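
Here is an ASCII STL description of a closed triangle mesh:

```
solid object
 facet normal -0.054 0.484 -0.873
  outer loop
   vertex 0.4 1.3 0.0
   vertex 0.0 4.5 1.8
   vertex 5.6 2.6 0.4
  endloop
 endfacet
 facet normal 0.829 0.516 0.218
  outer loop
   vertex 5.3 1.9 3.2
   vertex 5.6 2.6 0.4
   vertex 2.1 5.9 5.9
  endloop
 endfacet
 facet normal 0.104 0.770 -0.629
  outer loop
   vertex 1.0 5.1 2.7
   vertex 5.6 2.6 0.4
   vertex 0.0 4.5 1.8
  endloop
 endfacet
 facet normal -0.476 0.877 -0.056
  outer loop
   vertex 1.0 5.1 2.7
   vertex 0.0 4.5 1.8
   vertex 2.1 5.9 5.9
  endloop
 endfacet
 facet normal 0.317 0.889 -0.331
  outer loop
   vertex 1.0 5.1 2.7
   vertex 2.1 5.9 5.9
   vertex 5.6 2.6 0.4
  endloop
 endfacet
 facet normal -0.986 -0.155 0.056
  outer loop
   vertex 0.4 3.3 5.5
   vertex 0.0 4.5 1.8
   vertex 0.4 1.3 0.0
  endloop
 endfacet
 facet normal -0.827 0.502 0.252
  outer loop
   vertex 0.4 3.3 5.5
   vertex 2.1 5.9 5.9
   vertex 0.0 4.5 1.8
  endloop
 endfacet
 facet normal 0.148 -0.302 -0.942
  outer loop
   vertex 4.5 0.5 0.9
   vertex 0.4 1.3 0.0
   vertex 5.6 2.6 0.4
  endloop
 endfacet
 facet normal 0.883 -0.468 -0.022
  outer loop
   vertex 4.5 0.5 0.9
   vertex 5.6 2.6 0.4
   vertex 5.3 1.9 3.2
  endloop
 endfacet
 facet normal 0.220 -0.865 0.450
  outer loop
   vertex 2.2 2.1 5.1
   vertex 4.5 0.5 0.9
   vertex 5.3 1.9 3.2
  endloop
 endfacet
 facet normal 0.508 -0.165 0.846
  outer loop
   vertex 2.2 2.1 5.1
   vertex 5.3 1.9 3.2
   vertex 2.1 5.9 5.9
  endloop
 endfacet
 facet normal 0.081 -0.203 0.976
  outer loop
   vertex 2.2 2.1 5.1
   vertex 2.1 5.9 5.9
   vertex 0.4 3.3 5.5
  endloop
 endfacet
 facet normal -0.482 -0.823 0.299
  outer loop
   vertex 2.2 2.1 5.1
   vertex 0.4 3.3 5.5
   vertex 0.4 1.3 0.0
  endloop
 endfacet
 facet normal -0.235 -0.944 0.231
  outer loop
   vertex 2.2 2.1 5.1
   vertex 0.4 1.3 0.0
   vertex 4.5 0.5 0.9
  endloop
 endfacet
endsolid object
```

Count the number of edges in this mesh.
21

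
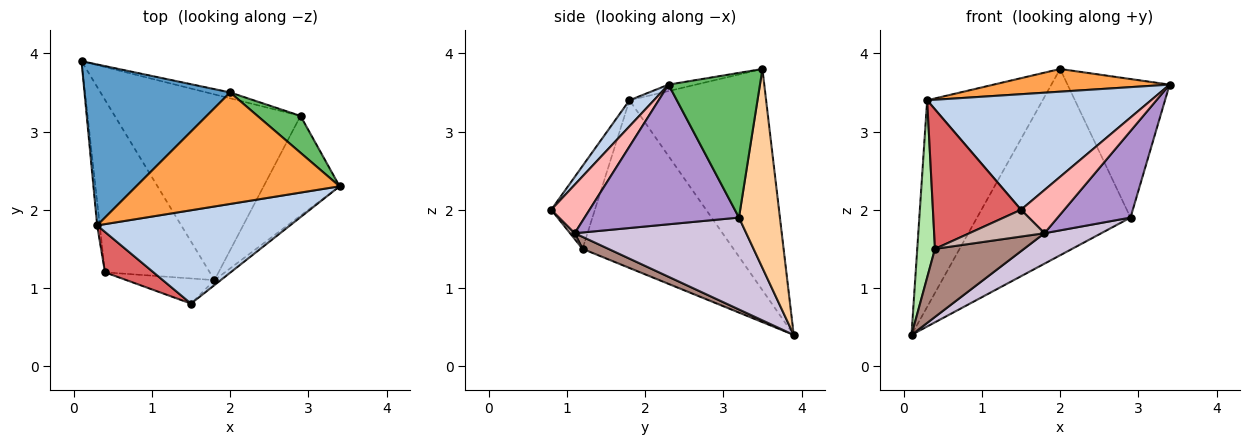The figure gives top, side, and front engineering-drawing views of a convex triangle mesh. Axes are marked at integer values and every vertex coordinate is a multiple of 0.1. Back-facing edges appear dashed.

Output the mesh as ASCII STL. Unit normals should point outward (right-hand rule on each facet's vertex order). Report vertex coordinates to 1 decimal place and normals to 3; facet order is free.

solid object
 facet normal -0.682 0.577 0.449
  outer loop
   vertex 0.3 1.8 3.4
   vertex 2.0 3.5 3.8
   vertex 0.1 3.9 0.4
  endloop
 endfacet
 facet normal 0.085 -0.775 0.626
  outer loop
   vertex 0.3 1.8 3.4
   vertex 1.5 0.8 2.0
   vertex 3.4 2.3 3.6
  endloop
 endfacet
 facet normal -0.031 -0.199 0.979
  outer loop
   vertex 0.3 1.8 3.4
   vertex 3.4 2.3 3.6
   vertex 2.0 3.5 3.8
  endloop
 endfacet
 facet normal 0.258 0.966 -0.030
  outer loop
   vertex 2.9 3.2 1.9
   vertex 0.1 3.9 0.4
   vertex 2.0 3.5 3.8
  endloop
 endfacet
 facet normal 0.654 0.731 0.195
  outer loop
   vertex 2.9 3.2 1.9
   vertex 2.0 3.5 3.8
   vertex 3.4 2.3 3.6
  endloop
 endfacet
 facet normal -0.993 -0.117 -0.015
  outer loop
   vertex 0.4 1.2 1.5
   vertex 0.3 1.8 3.4
   vertex 0.1 3.9 0.4
  endloop
 endfacet
 facet normal -0.430 -0.867 0.251
  outer loop
   vertex 0.4 1.2 1.5
   vertex 1.5 0.8 2.0
   vertex 0.3 1.8 3.4
  endloop
 endfacet
 facet normal 0.661 -0.746 -0.085
  outer loop
   vertex 1.8 1.1 1.7
   vertex 3.4 2.3 3.6
   vertex 1.5 0.8 2.0
  endloop
 endfacet
 facet normal 0.811 -0.383 -0.441
  outer loop
   vertex 1.8 1.1 1.7
   vertex 2.9 3.2 1.9
   vertex 3.4 2.3 3.6
  endloop
 endfacet
 facet normal 0.439 -0.145 -0.887
  outer loop
   vertex 1.8 1.1 1.7
   vertex 0.1 3.9 0.4
   vertex 2.9 3.2 1.9
  endloop
 endfacet
 facet normal 0.106 -0.365 -0.925
  outer loop
   vertex 1.8 1.1 1.7
   vertex 0.4 1.2 1.5
   vertex 0.1 3.9 0.4
  endloop
 endfacet
 facet normal 0.046 -0.729 -0.683
  outer loop
   vertex 1.8 1.1 1.7
   vertex 1.5 0.8 2.0
   vertex 0.4 1.2 1.5
  endloop
 endfacet
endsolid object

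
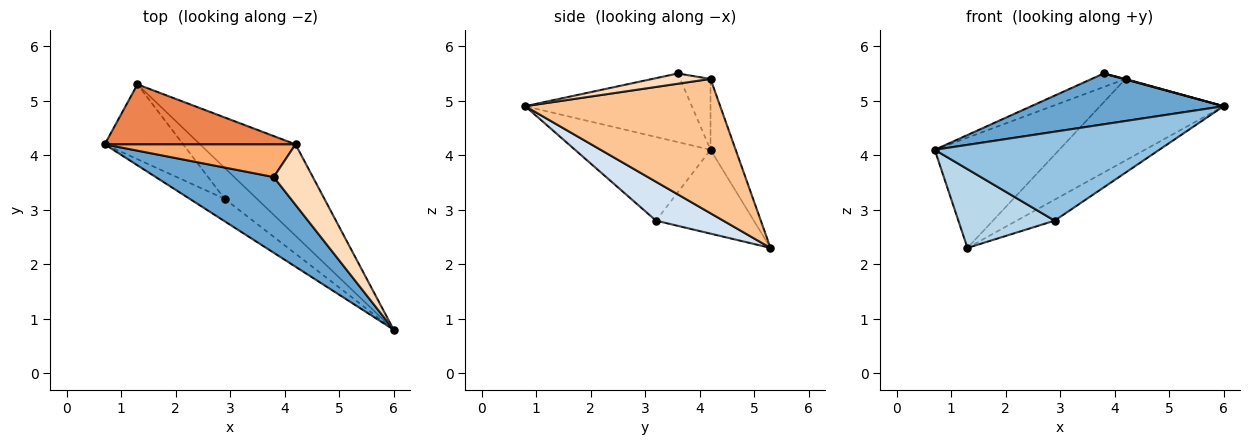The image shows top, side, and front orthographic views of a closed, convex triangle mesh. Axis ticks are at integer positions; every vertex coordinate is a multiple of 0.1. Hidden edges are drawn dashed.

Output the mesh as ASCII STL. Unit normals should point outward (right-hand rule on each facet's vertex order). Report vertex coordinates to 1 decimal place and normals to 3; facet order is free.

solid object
 facet normal -0.435 -0.502 0.748
  outer loop
   vertex 3.8 3.6 5.5
   vertex 0.7 4.2 4.1
   vertex 6.0 0.8 4.9
  endloop
 endfacet
 facet normal -0.505 -0.837 -0.211
  outer loop
   vertex 2.9 3.2 2.8
   vertex 6.0 0.8 4.9
   vertex 0.7 4.2 4.1
  endloop
 endfacet
 facet normal -0.593 -0.584 -0.554
  outer loop
   vertex 2.9 3.2 2.8
   vertex 0.7 4.2 4.1
   vertex 1.3 5.3 2.3
  endloop
 endfacet
 facet normal 0.705 0.398 -0.587
  outer loop
   vertex 2.9 3.2 2.8
   vertex 1.3 5.3 2.3
   vertex 6.0 0.8 4.9
  endloop
 endfacet
 facet normal -0.175 0.865 0.470
  outer loop
   vertex 4.2 4.2 5.4
   vertex 1.3 5.3 2.3
   vertex 0.7 4.2 4.1
  endloop
 endfacet
 facet normal -0.325 0.362 0.874
  outer loop
   vertex 4.2 4.2 5.4
   vertex 0.7 4.2 4.1
   vertex 3.8 3.6 5.5
  endloop
 endfacet
 facet normal 0.724 0.459 -0.515
  outer loop
   vertex 4.2 4.2 5.4
   vertex 6.0 0.8 4.9
   vertex 1.3 5.3 2.3
  endloop
 endfacet
 facet normal 0.254 -0.008 0.967
  outer loop
   vertex 4.2 4.2 5.4
   vertex 3.8 3.6 5.5
   vertex 6.0 0.8 4.9
  endloop
 endfacet
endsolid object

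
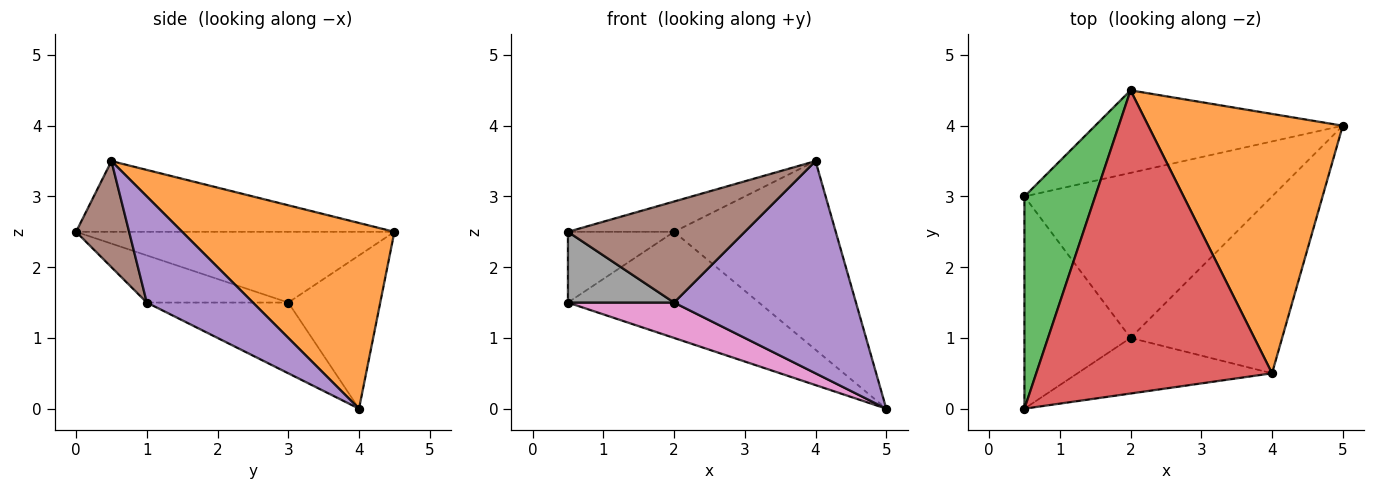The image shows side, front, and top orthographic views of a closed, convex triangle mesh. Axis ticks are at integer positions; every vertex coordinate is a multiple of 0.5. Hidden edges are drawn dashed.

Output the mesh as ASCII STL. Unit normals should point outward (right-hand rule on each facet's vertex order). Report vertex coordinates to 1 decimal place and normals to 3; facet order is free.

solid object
 facet normal -0.355 0.738 -0.574
  outer loop
   vertex 2.0 4.5 2.5
   vertex 5.0 4.0 0.0
   vertex 0.5 3.0 1.5
  endloop
 endfacet
 facet normal 0.611 0.466 0.640
  outer loop
   vertex 2.0 4.5 2.5
   vertex 4.0 0.5 3.5
   vertex 5.0 4.0 0.0
  endloop
 endfacet
 facet normal -0.688 0.229 0.688
  outer loop
   vertex 0.5 0.0 2.5
   vertex 2.0 4.5 2.5
   vertex 0.5 3.0 1.5
  endloop
 endfacet
 facet normal -0.286 0.095 0.953
  outer loop
   vertex 0.5 0.0 2.5
   vertex 4.0 0.5 3.5
   vertex 2.0 4.5 2.5
  endloop
 endfacet
 facet normal 0.409 -0.701 -0.584
  outer loop
   vertex 2.0 1.0 1.5
   vertex 5.0 4.0 0.0
   vertex 4.0 0.5 3.5
  endloop
 endfacet
 facet normal 0.254 -0.847 -0.466
  outer loop
   vertex 2.0 1.0 1.5
   vertex 4.0 0.5 3.5
   vertex 0.5 0.0 2.5
  endloop
 endfacet
 facet normal -0.269 -0.202 -0.942
  outer loop
   vertex 2.0 1.0 1.5
   vertex 0.5 3.0 1.5
   vertex 5.0 4.0 0.0
  endloop
 endfacet
 facet normal -0.389 -0.291 -0.874
  outer loop
   vertex 2.0 1.0 1.5
   vertex 0.5 0.0 2.5
   vertex 0.5 3.0 1.5
  endloop
 endfacet
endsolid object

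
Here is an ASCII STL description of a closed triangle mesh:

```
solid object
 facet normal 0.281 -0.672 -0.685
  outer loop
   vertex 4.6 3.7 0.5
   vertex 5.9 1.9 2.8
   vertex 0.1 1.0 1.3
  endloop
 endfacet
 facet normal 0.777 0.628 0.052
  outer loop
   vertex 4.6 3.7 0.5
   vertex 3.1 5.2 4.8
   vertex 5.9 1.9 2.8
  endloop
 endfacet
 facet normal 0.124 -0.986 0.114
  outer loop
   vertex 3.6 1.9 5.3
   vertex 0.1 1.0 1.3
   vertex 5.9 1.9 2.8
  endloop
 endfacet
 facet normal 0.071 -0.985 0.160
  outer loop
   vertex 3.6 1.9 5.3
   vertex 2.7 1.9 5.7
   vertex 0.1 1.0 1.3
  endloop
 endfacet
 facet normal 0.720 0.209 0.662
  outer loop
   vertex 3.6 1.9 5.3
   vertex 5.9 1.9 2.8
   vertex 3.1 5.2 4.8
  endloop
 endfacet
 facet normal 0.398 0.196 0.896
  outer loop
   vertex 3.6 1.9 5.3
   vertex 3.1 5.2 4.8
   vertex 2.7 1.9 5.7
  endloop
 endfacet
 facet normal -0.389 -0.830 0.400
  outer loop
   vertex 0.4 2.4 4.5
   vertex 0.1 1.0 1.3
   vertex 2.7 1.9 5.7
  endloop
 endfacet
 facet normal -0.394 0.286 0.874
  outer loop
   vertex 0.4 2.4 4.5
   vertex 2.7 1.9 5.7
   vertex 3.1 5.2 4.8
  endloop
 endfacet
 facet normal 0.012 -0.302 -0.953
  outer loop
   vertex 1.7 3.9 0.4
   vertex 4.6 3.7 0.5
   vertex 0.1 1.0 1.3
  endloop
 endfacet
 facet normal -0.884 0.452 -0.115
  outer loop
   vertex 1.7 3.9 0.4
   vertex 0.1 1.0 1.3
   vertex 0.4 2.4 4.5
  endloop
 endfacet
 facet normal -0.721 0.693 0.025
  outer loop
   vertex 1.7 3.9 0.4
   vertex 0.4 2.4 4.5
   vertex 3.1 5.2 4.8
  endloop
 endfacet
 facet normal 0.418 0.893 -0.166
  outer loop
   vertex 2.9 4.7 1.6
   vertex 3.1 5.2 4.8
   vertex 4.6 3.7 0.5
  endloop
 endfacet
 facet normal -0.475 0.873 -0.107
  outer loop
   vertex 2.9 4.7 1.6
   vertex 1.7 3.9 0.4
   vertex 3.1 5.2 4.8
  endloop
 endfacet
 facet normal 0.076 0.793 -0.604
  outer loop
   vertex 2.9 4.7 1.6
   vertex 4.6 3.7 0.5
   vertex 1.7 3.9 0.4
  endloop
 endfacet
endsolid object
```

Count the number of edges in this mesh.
21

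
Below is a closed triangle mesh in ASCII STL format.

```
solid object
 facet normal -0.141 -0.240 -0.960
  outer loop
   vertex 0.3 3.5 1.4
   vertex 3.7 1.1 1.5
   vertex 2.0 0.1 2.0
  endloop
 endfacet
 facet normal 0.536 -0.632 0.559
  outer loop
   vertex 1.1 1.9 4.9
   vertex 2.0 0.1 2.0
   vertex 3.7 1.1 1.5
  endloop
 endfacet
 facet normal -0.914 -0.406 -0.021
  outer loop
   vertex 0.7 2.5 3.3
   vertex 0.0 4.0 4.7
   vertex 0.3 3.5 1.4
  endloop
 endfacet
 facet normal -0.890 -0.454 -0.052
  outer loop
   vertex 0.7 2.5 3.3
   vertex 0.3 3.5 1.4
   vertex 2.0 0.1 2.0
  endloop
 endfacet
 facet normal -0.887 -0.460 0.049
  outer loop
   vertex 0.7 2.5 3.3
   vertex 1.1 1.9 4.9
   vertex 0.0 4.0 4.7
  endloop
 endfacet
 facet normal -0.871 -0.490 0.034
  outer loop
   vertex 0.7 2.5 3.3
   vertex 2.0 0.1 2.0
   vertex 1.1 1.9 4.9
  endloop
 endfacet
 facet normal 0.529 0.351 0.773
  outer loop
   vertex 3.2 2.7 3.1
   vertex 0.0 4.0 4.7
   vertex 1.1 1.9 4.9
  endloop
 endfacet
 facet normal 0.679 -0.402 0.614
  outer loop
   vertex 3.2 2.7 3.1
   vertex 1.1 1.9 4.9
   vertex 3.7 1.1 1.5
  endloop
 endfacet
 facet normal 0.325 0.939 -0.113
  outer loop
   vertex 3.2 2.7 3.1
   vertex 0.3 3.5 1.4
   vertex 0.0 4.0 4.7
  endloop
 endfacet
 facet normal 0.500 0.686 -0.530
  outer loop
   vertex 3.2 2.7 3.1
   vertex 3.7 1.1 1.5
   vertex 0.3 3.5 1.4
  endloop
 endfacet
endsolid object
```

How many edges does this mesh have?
15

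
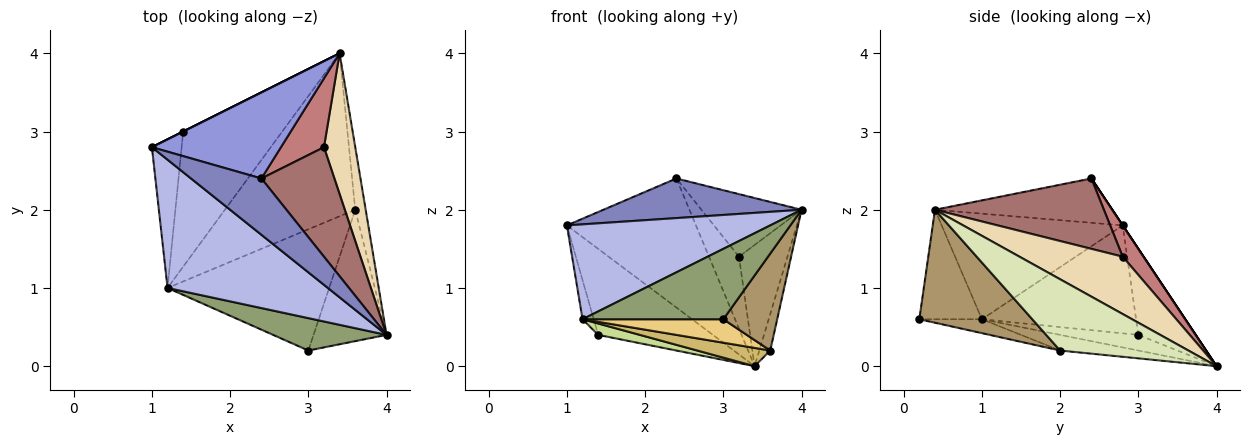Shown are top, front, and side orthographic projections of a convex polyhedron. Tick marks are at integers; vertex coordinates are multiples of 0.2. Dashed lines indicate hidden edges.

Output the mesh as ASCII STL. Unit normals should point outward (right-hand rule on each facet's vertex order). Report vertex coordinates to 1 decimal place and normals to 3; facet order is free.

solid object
 facet normal -0.447 0.894 0.000
  outer loop
   vertex 1.4 3.0 0.4
   vertex 1.0 2.8 1.8
   vertex 3.4 4.0 0.0
  endloop
 endfacet
 facet normal -0.458 -0.512 0.727
  outer loop
   vertex 2.4 2.4 2.4
   vertex 1.0 2.8 1.8
   vertex 4.0 0.4 2.0
  endloop
 endfacet
 facet normal 0.000 0.832 0.555
  outer loop
   vertex 2.4 2.4 2.4
   vertex 3.4 4.0 0.0
   vertex 1.0 2.8 1.8
  endloop
 endfacet
 facet normal -0.468 -0.526 0.710
  outer loop
   vertex 1.2 1.0 0.6
   vertex 4.0 0.4 2.0
   vertex 1.0 2.8 1.8
  endloop
 endfacet
 facet normal -0.374 -0.842 0.388
  outer loop
   vertex 1.2 1.0 0.6
   vertex 3.0 0.2 0.6
   vertex 4.0 0.4 2.0
  endloop
 endfacet
 facet normal -0.962 0.070 -0.265
  outer loop
   vertex 1.2 1.0 0.6
   vertex 1.0 2.8 1.8
   vertex 1.4 3.0 0.4
  endloop
 endfacet
 facet normal -0.155 -0.083 -0.984
  outer loop
   vertex 1.2 1.0 0.6
   vertex 1.4 3.0 0.4
   vertex 3.4 4.0 0.0
  endloop
 endfacet
 facet normal 0.986 0.084 -0.144
  outer loop
   vertex 3.6 2.0 0.2
   vertex 3.4 4.0 0.0
   vertex 4.0 0.4 2.0
  endloop
 endfacet
 facet normal 0.780 -0.372 -0.504
  outer loop
   vertex 3.6 2.0 0.2
   vertex 4.0 0.4 2.0
   vertex 3.0 0.2 0.6
  endloop
 endfacet
 facet normal -0.118 -0.111 -0.987
  outer loop
   vertex 3.6 2.0 0.2
   vertex 1.2 1.0 0.6
   vertex 3.4 4.0 0.0
  endloop
 endfacet
 facet normal -0.084 -0.189 -0.978
  outer loop
   vertex 3.6 2.0 0.2
   vertex 3.0 0.2 0.6
   vertex 1.2 1.0 0.6
  endloop
 endfacet
 facet normal 0.812 0.381 0.443
  outer loop
   vertex 3.2 2.8 1.4
   vertex 4.0 0.4 2.0
   vertex 3.4 4.0 0.0
  endloop
 endfacet
 facet normal 0.642 0.380 0.666
  outer loop
   vertex 3.2 2.8 1.4
   vertex 2.4 2.4 2.4
   vertex 4.0 0.4 2.0
  endloop
 endfacet
 facet normal 0.449 0.646 0.618
  outer loop
   vertex 3.2 2.8 1.4
   vertex 3.4 4.0 0.0
   vertex 2.4 2.4 2.4
  endloop
 endfacet
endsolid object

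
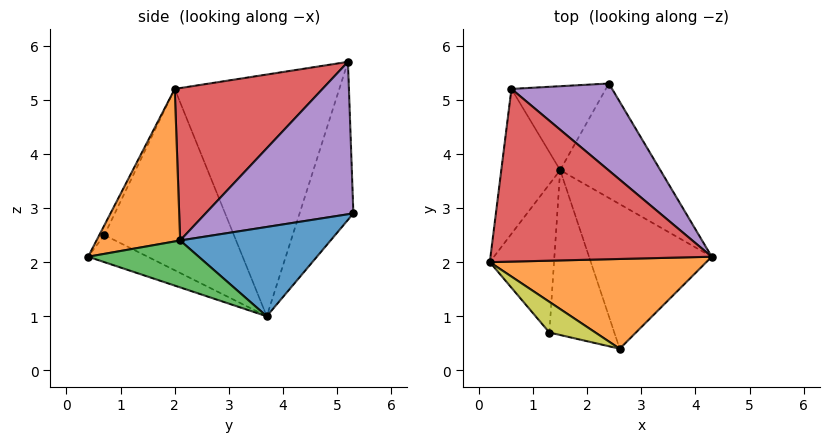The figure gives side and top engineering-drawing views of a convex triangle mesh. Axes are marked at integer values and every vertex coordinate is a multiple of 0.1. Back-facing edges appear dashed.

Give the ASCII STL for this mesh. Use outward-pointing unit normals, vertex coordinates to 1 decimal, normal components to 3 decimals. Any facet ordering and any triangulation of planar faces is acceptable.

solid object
 facet normal 0.593 0.456 -0.664
  outer loop
   vertex 1.5 3.7 1.0
   vertex 2.4 5.3 2.9
   vertex 4.3 2.1 2.4
  endloop
 endfacet
 facet normal 0.467 -0.584 0.663
  outer loop
   vertex 2.6 0.4 2.1
   vertex 4.3 2.1 2.4
   vertex 0.2 2.0 5.2
  endloop
 endfacet
 facet normal 0.351 -0.189 -0.917
  outer loop
   vertex 2.6 0.4 2.1
   vertex 1.5 3.7 1.0
   vertex 4.3 2.1 2.4
  endloop
 endfacet
 facet normal 0.556 -0.196 0.808
  outer loop
   vertex 0.6 5.2 5.7
   vertex 0.2 2.0 5.2
   vertex 4.3 2.1 2.4
  endloop
 endfacet
 facet normal 0.772 0.379 0.510
  outer loop
   vertex 0.6 5.2 5.7
   vertex 4.3 2.1 2.4
   vertex 2.4 5.3 2.9
  endloop
 endfacet
 facet normal -0.960 0.156 -0.234
  outer loop
   vertex 0.6 5.2 5.7
   vertex 1.5 3.7 1.0
   vertex 0.2 2.0 5.2
  endloop
 endfacet
 facet normal -0.580 0.737 -0.346
  outer loop
   vertex 0.6 5.2 5.7
   vertex 2.4 5.3 2.9
   vertex 1.5 3.7 1.0
  endloop
 endfacet
 facet normal -0.938 -0.104 -0.332
  outer loop
   vertex 1.3 0.7 2.5
   vertex 0.2 2.0 5.2
   vertex 1.5 3.7 1.0
  endloop
 endfacet
 facet normal -0.086 -0.911 0.404
  outer loop
   vertex 1.3 0.7 2.5
   vertex 2.6 0.4 2.1
   vertex 0.2 2.0 5.2
  endloop
 endfacet
 facet normal -0.353 -0.400 -0.846
  outer loop
   vertex 1.3 0.7 2.5
   vertex 1.5 3.7 1.0
   vertex 2.6 0.4 2.1
  endloop
 endfacet
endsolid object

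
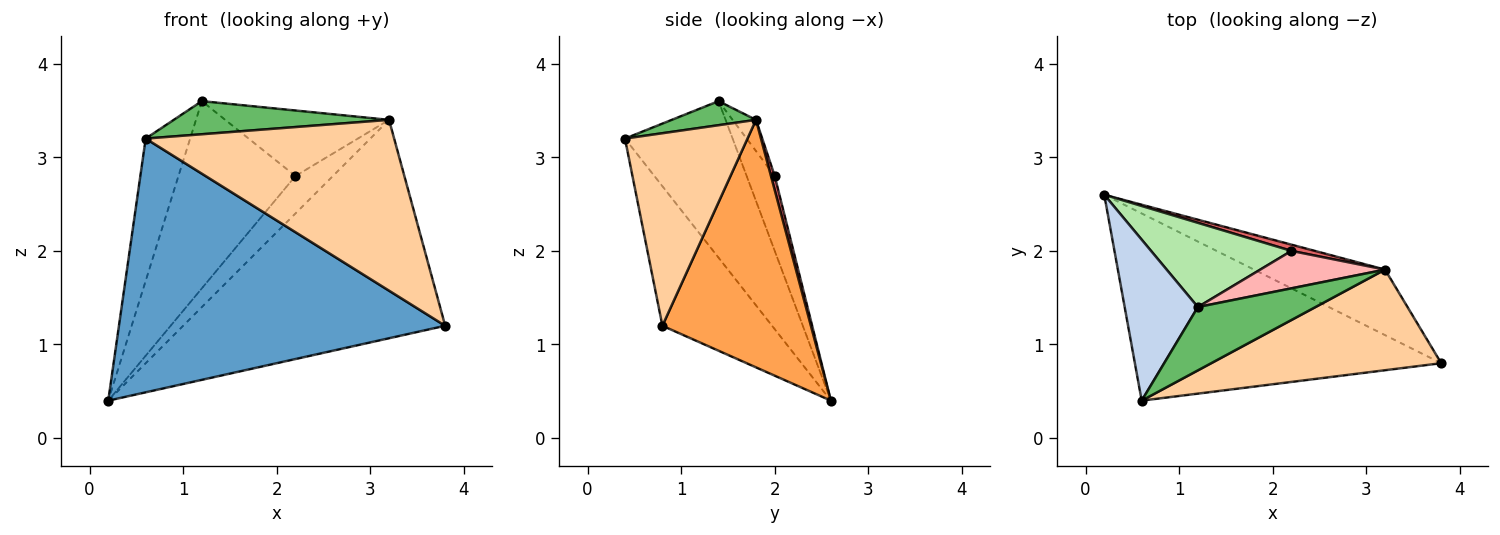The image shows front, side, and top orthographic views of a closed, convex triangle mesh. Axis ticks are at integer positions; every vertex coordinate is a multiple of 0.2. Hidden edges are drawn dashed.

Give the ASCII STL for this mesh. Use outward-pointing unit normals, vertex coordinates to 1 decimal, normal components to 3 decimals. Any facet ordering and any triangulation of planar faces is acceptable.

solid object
 facet normal -0.261 -0.777 -0.573
  outer loop
   vertex 0.6 0.4 3.2
   vertex 0.2 2.6 0.4
   vertex 3.8 0.8 1.2
  endloop
 endfacet
 facet normal -0.848 0.350 0.397
  outer loop
   vertex 1.2 1.4 3.6
   vertex 0.2 2.6 0.4
   vertex 0.6 0.4 3.2
  endloop
 endfacet
 facet normal 0.477 0.842 -0.253
  outer loop
   vertex 3.2 1.8 3.4
   vertex 3.8 0.8 1.2
   vertex 0.2 2.6 0.4
  endloop
 endfacet
 facet normal 0.391 -0.793 0.467
  outer loop
   vertex 3.2 1.8 3.4
   vertex 0.6 0.4 3.2
   vertex 3.8 0.8 1.2
  endloop
 endfacet
 facet normal 0.178 -0.456 0.872
  outer loop
   vertex 3.2 1.8 3.4
   vertex 1.2 1.4 3.6
   vertex 0.6 0.4 3.2
  endloop
 endfacet
 facet normal -0.214 0.891 0.401
  outer loop
   vertex 2.2 2.0 2.8
   vertex 0.2 2.6 0.4
   vertex 1.2 1.4 3.6
  endloop
 endfacet
 facet normal 0.098 0.982 0.164
  outer loop
   vertex 2.2 2.0 2.8
   vertex 3.2 1.8 3.4
   vertex 0.2 2.6 0.4
  endloop
 endfacet
 facet normal -0.123 0.862 0.492
  outer loop
   vertex 2.2 2.0 2.8
   vertex 1.2 1.4 3.6
   vertex 3.2 1.8 3.4
  endloop
 endfacet
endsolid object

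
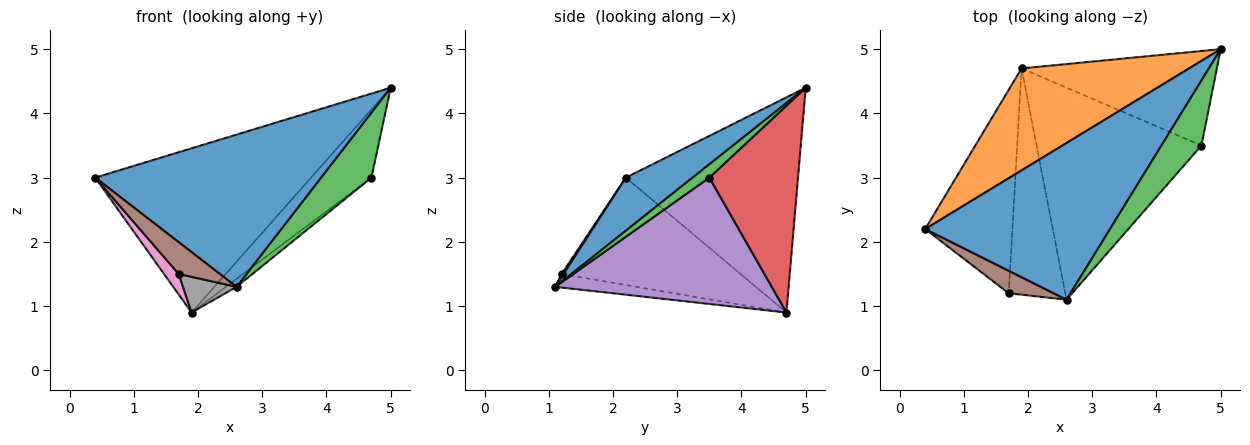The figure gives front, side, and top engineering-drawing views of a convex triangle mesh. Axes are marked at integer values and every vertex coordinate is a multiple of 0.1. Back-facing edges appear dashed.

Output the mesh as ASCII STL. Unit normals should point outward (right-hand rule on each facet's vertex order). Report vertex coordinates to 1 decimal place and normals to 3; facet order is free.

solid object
 facet normal 0.202 -0.682 0.703
  outer loop
   vertex 2.6 1.1 1.3
   vertex 5.0 5.0 4.4
   vertex 0.4 2.2 3.0
  endloop
 endfacet
 facet normal -0.561 0.703 0.437
  outer loop
   vertex 1.9 4.7 0.9
   vertex 0.4 2.2 3.0
   vertex 5.0 5.0 4.4
  endloop
 endfacet
 facet normal 0.229 -0.688 0.688
  outer loop
   vertex 4.7 3.5 3.0
   vertex 5.0 5.0 4.4
   vertex 2.6 1.1 1.3
  endloop
 endfacet
 facet normal 0.652 0.444 -0.615
  outer loop
   vertex 4.7 3.5 3.0
   vertex 1.9 4.7 0.9
   vertex 5.0 5.0 4.4
  endloop
 endfacet
 facet normal 0.608 0.030 -0.793
  outer loop
   vertex 4.7 3.5 3.0
   vertex 2.6 1.1 1.3
   vertex 1.9 4.7 0.9
  endloop
 endfacet
 facet normal 0.037 -0.816 0.577
  outer loop
   vertex 1.7 1.2 1.5
   vertex 2.6 1.1 1.3
   vertex 0.4 2.2 3.0
  endloop
 endfacet
 facet normal -0.775 -0.064 -0.629
  outer loop
   vertex 1.7 1.2 1.5
   vertex 0.4 2.2 3.0
   vertex 1.9 4.7 0.9
  endloop
 endfacet
 facet normal -0.230 -0.152 -0.961
  outer loop
   vertex 1.7 1.2 1.5
   vertex 1.9 4.7 0.9
   vertex 2.6 1.1 1.3
  endloop
 endfacet
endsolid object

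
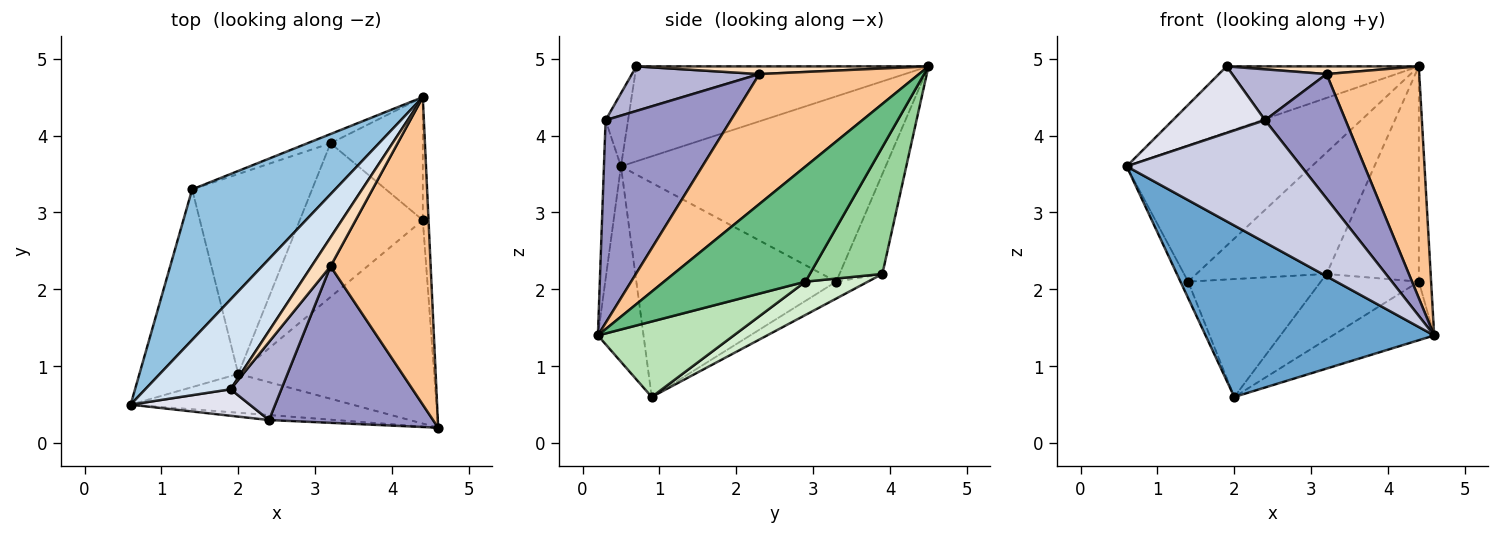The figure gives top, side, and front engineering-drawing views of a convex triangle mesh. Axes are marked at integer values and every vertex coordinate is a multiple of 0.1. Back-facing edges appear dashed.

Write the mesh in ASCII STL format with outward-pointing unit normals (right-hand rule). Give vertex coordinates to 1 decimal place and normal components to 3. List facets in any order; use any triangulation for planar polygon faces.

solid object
 facet normal -0.191 -0.957 -0.217
  outer loop
   vertex 2.0 0.9 0.6
   vertex 4.6 0.2 1.4
   vertex 0.6 0.5 3.6
  endloop
 endfacet
 facet normal -0.693 0.484 0.535
  outer loop
   vertex 1.4 3.3 2.1
   vertex 0.6 0.5 3.6
   vertex 4.4 4.5 4.9
  endloop
 endfacet
 facet normal -0.907 0.035 -0.419
  outer loop
   vertex 1.4 3.3 2.1
   vertex 2.0 0.9 0.6
   vertex 0.6 0.5 3.6
  endloop
 endfacet
 facet normal -0.668 0.440 0.600
  outer loop
   vertex 1.9 0.7 4.9
   vertex 4.4 4.5 4.9
   vertex 0.6 0.5 3.6
  endloop
 endfacet
 facet normal -0.312 0.947 -0.072
  outer loop
   vertex 3.2 3.9 2.2
   vertex 1.4 3.3 2.1
   vertex 4.4 4.5 4.9
  endloop
 endfacet
 facet normal -0.121 0.504 -0.855
  outer loop
   vertex 3.2 3.9 2.2
   vertex 2.0 0.9 0.6
   vertex 1.4 3.3 2.1
  endloop
 endfacet
 facet normal 0.720 -0.418 0.554
  outer loop
   vertex 3.2 2.3 4.8
   vertex 4.6 0.2 1.4
   vertex 4.4 4.5 4.9
  endloop
 endfacet
 facet normal 0.364 -0.239 0.900
  outer loop
   vertex 3.2 2.3 4.8
   vertex 4.4 4.5 4.9
   vertex 1.9 0.7 4.9
  endloop
 endfacet
 facet normal 0.995 0.087 -0.049
  outer loop
   vertex 4.4 2.9 2.1
   vertex 4.4 4.5 4.9
   vertex 4.6 0.2 1.4
  endloop
 endfacet
 facet normal 0.564 0.717 -0.410
  outer loop
   vertex 4.4 2.9 2.1
   vertex 3.2 3.9 2.2
   vertex 4.4 4.5 4.9
  endloop
 endfacet
 facet normal 0.347 0.259 -0.901
  outer loop
   vertex 4.4 2.9 2.1
   vertex 4.6 0.2 1.4
   vertex 2.0 0.9 0.6
  endloop
 endfacet
 facet normal 0.242 0.380 -0.893
  outer loop
   vertex 4.4 2.9 2.1
   vertex 2.0 0.9 0.6
   vertex 3.2 3.9 2.2
  endloop
 endfacet
 facet normal 0.696 -0.447 0.562
  outer loop
   vertex 2.4 0.3 4.2
   vertex 4.6 0.2 1.4
   vertex 3.2 2.3 4.8
  endloop
 endfacet
 facet normal 0.593 -0.440 0.675
  outer loop
   vertex 2.4 0.3 4.2
   vertex 3.2 2.3 4.8
   vertex 1.9 0.7 4.9
  endloop
 endfacet
 facet normal -0.097 -0.994 -0.041
  outer loop
   vertex 2.4 0.3 4.2
   vertex 0.6 0.5 3.6
   vertex 4.6 0.2 1.4
  endloop
 endfacet
 facet normal -0.221 -0.906 0.360
  outer loop
   vertex 2.4 0.3 4.2
   vertex 1.9 0.7 4.9
   vertex 0.6 0.5 3.6
  endloop
 endfacet
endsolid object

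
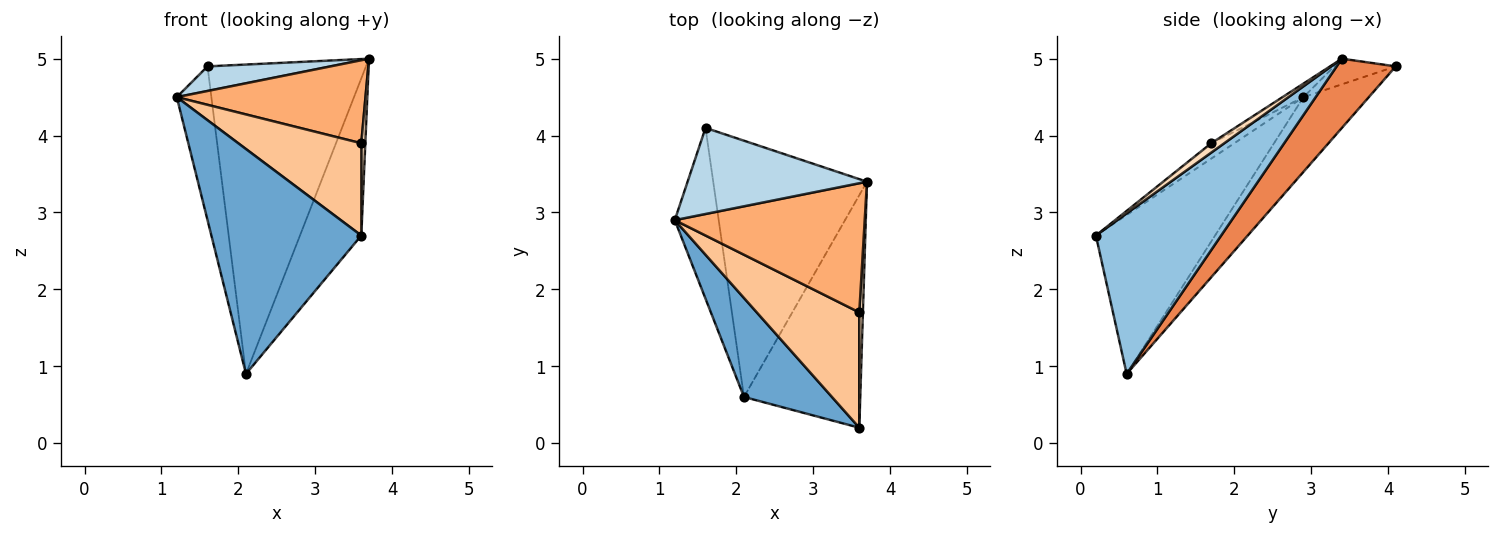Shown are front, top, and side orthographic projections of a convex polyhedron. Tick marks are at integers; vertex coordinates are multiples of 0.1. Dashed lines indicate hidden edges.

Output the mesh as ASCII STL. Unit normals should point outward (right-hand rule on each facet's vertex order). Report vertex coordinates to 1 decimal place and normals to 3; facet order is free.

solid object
 facet normal -0.588 -0.740 0.326
  outer loop
   vertex 2.1 0.6 0.9
   vertex 3.6 0.2 2.7
   vertex 1.2 2.9 4.5
  endloop
 endfacet
 facet normal 0.753 0.369 -0.545
  outer loop
   vertex 2.1 0.6 0.9
   vertex 3.7 3.4 5.0
   vertex 3.6 0.2 2.7
  endloop
 endfacet
 facet normal -0.136 -0.272 0.953
  outer loop
   vertex 1.6 4.1 4.9
   vertex 1.2 2.9 4.5
   vertex 3.7 3.4 5.0
  endloop
 endfacet
 facet normal -0.784 0.415 -0.461
  outer loop
   vertex 1.6 4.1 4.9
   vertex 2.1 0.6 0.9
   vertex 1.2 2.9 4.5
  endloop
 endfacet
 facet normal 0.276 0.740 -0.613
  outer loop
   vertex 1.6 4.1 4.9
   vertex 3.7 3.4 5.0
   vertex 2.1 0.6 0.9
  endloop
 endfacet
 facet normal -0.060 -0.540 0.840
  outer loop
   vertex 3.6 1.7 3.9
   vertex 3.7 3.4 5.0
   vertex 1.2 2.9 4.5
  endloop
 endfacet
 facet normal -0.116 -0.620 0.776
  outer loop
   vertex 3.6 1.7 3.9
   vertex 1.2 2.9 4.5
   vertex 3.6 0.2 2.7
  endloop
 endfacet
 facet normal 0.897 -0.276 0.345
  outer loop
   vertex 3.6 1.7 3.9
   vertex 3.6 0.2 2.7
   vertex 3.7 3.4 5.0
  endloop
 endfacet
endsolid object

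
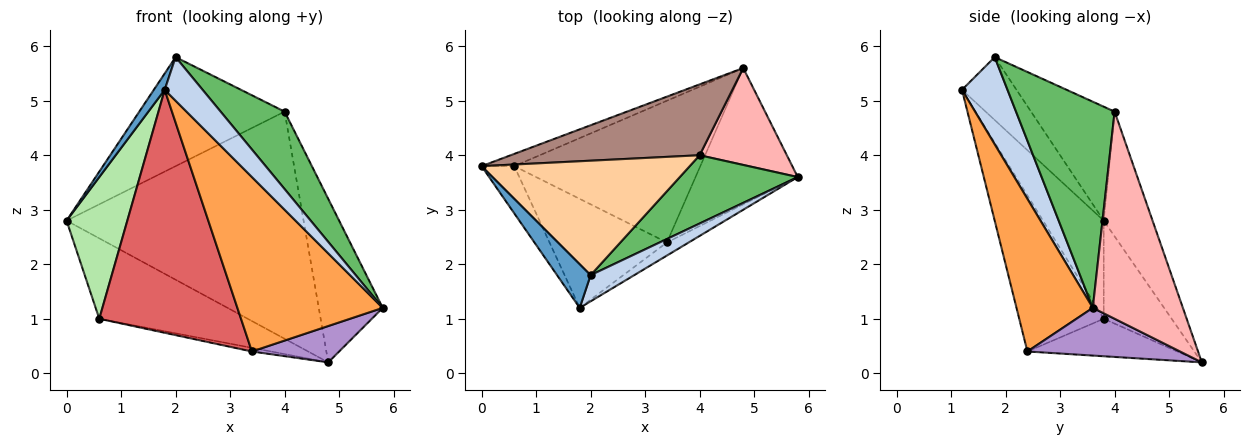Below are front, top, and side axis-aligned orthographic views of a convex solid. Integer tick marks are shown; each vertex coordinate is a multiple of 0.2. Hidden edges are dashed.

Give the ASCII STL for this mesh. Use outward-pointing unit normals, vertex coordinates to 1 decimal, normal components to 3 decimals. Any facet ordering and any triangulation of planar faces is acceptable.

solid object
 facet normal -0.869 -0.174 0.463
  outer loop
   vertex 2.0 1.8 5.8
   vertex 0.0 3.8 2.8
   vertex 1.8 1.2 5.2
  endloop
 endfacet
 facet normal 0.717 -0.598 0.359
  outer loop
   vertex 2.0 1.8 5.8
   vertex 1.8 1.2 5.2
   vertex 5.8 3.6 1.2
  endloop
 endfacet
 facet normal 0.464 -0.883 -0.066
  outer loop
   vertex 3.4 2.4 0.4
   vertex 5.8 3.6 1.2
   vertex 1.8 1.2 5.2
  endloop
 endfacet
 facet normal -0.369 0.641 0.673
  outer loop
   vertex 4.0 4.0 4.8
   vertex 0.0 3.8 2.8
   vertex 2.0 1.8 5.8
  endloop
 endfacet
 facet normal 0.756 -0.491 0.433
  outer loop
   vertex 4.0 4.0 4.8
   vertex 2.0 1.8 5.8
   vertex 5.8 3.6 1.2
  endloop
 endfacet
 facet normal -0.688 -0.688 -0.229
  outer loop
   vertex 0.6 3.8 1.0
   vertex 1.8 1.2 5.2
   vertex 0.0 3.8 2.8
  endloop
 endfacet
 facet normal -0.478 -0.801 -0.360
  outer loop
   vertex 0.6 3.8 1.0
   vertex 3.4 2.4 0.4
   vertex 1.8 1.2 5.2
  endloop
 endfacet
 facet normal 0.771 0.548 0.325
  outer loop
   vertex 4.8 5.6 0.2
   vertex 4.0 4.0 4.8
   vertex 5.8 3.6 1.2
  endloop
 endfacet
 facet normal 0.411 -0.235 -0.881
  outer loop
   vertex 4.8 5.6 0.2
   vertex 5.8 3.6 1.2
   vertex 3.4 2.4 0.4
  endloop
 endfacet
 facet normal -0.197 0.025 -0.980
  outer loop
   vertex 4.8 5.6 0.2
   vertex 3.4 2.4 0.4
   vertex 0.6 3.8 1.0
  endloop
 endfacet
 facet normal -0.193 0.937 0.292
  outer loop
   vertex 4.8 5.6 0.2
   vertex 0.0 3.8 2.8
   vertex 4.0 4.0 4.8
  endloop
 endfacet
 facet normal -0.412 0.901 -0.137
  outer loop
   vertex 4.8 5.6 0.2
   vertex 0.6 3.8 1.0
   vertex 0.0 3.8 2.8
  endloop
 endfacet
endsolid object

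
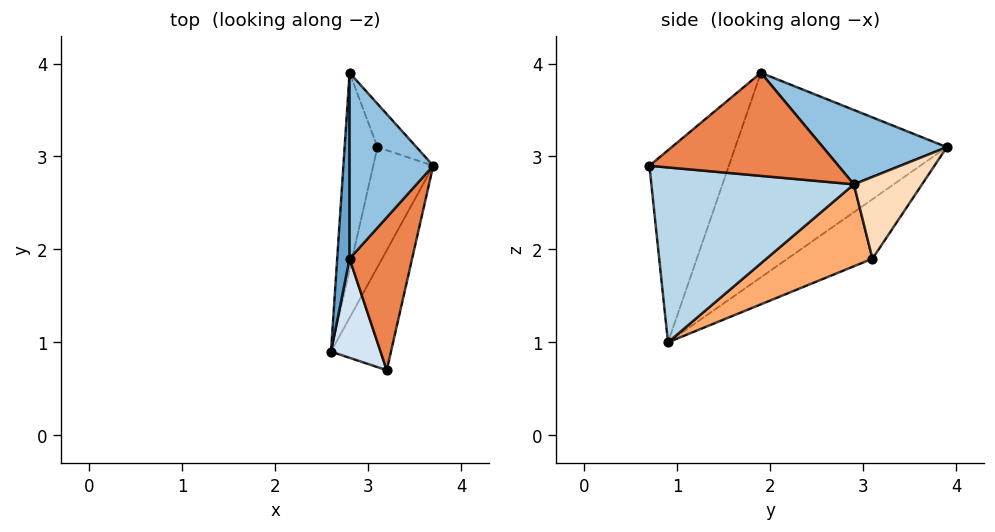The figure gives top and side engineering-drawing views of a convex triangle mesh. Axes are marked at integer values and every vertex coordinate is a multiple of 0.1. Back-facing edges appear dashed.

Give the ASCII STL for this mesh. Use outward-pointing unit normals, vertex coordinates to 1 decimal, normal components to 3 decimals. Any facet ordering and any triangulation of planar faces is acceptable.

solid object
 facet normal -0.998 0.024 0.060
  outer loop
   vertex 2.8 1.9 3.9
   vertex 2.8 3.9 3.1
   vertex 2.6 0.9 1.0
  endloop
 endfacet
 facet normal 0.637 0.286 0.716
  outer loop
   vertex 2.8 1.9 3.9
   vertex 3.7 2.9 2.7
   vertex 2.8 3.9 3.1
  endloop
 endfacet
 facet normal 0.919 -0.237 -0.315
  outer loop
   vertex 3.2 0.7 2.9
   vertex 2.6 0.9 1.0
   vertex 3.7 2.9 2.7
  endloop
 endfacet
 facet normal -0.855 -0.469 0.221
  outer loop
   vertex 3.2 0.7 2.9
   vertex 2.8 1.9 3.9
   vertex 2.6 0.9 1.0
  endloop
 endfacet
 facet normal 0.846 -0.146 0.513
  outer loop
   vertex 3.2 0.7 2.9
   vertex 3.7 2.9 2.7
   vertex 2.8 1.9 3.9
  endloop
 endfacet
 facet normal 0.806 0.058 -0.590
  outer loop
   vertex 3.1 3.1 1.9
   vertex 3.7 2.9 2.7
   vertex 2.6 0.9 1.0
  endloop
 endfacet
 facet normal -0.814 0.369 -0.449
  outer loop
   vertex 3.1 3.1 1.9
   vertex 2.6 0.9 1.0
   vertex 2.8 3.9 3.1
  endloop
 endfacet
 facet normal 0.643 0.702 -0.307
  outer loop
   vertex 3.1 3.1 1.9
   vertex 2.8 3.9 3.1
   vertex 3.7 2.9 2.7
  endloop
 endfacet
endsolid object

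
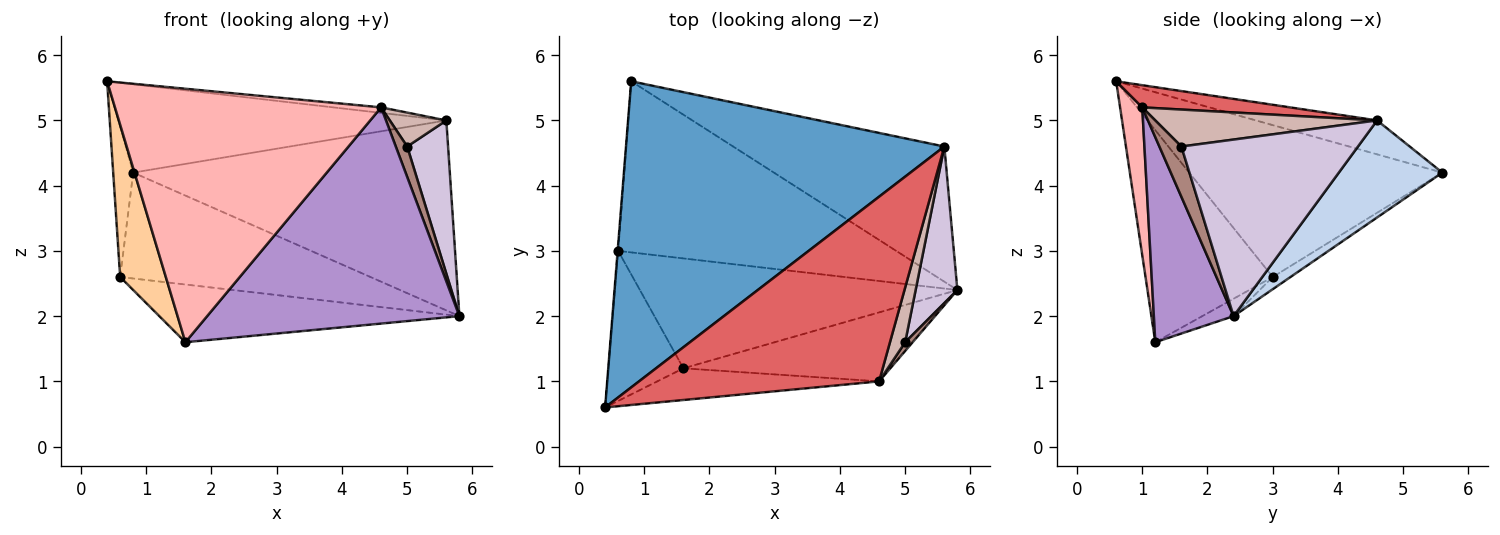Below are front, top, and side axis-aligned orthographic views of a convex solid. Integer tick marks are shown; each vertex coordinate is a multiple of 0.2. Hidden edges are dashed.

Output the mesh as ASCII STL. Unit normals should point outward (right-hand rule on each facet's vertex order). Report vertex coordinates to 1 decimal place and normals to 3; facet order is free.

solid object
 facet normal -0.102 0.276 0.956
  outer loop
   vertex 5.6 4.6 5.0
   vertex 0.8 5.6 4.2
   vertex 0.4 0.6 5.6
  endloop
 endfacet
 facet normal 0.257 0.787 -0.560
  outer loop
   vertex 5.6 4.6 5.0
   vertex 5.8 2.4 2.0
   vertex 0.8 5.6 4.2
  endloop
 endfacet
 facet normal -0.997 0.079 -0.003
  outer loop
   vertex 0.6 3.0 2.6
   vertex 0.4 0.6 5.6
   vertex 0.8 5.6 4.2
  endloop
 endfacet
 facet normal -0.893 -0.321 -0.316
  outer loop
   vertex 0.6 3.0 2.6
   vertex 1.6 1.2 1.6
   vertex 0.4 0.6 5.6
  endloop
 endfacet
 facet normal -0.037 0.526 -0.850
  outer loop
   vertex 0.6 3.0 2.6
   vertex 0.8 5.6 4.2
   vertex 5.8 2.4 2.0
  endloop
 endfacet
 facet normal -0.048 0.464 -0.884
  outer loop
   vertex 0.6 3.0 2.6
   vertex 5.8 2.4 2.0
   vertex 1.6 1.2 1.6
  endloop
 endfacet
 facet normal 0.092 0.030 0.995
  outer loop
   vertex 4.6 1.0 5.2
   vertex 5.6 4.6 5.0
   vertex 0.4 0.6 5.6
  endloop
 endfacet
 facet normal 0.082 -0.989 -0.124
  outer loop
   vertex 4.6 1.0 5.2
   vertex 0.4 0.6 5.6
   vertex 1.6 1.2 1.6
  endloop
 endfacet
 facet normal 0.288 -0.912 -0.291
  outer loop
   vertex 4.6 1.0 5.2
   vertex 1.6 1.2 1.6
   vertex 5.8 2.4 2.0
  endloop
 endfacet
 facet normal 0.949 -0.220 0.224
  outer loop
   vertex 5.0 1.6 4.6
   vertex 5.8 2.4 2.0
   vertex 5.6 4.6 5.0
  endloop
 endfacet
 facet normal 0.880 -0.456 0.130
  outer loop
   vertex 5.0 1.6 4.6
   vertex 4.6 1.0 5.2
   vertex 5.8 2.4 2.0
  endloop
 endfacet
 facet normal 0.900 -0.229 0.371
  outer loop
   vertex 5.0 1.6 4.6
   vertex 5.6 4.6 5.0
   vertex 4.6 1.0 5.2
  endloop
 endfacet
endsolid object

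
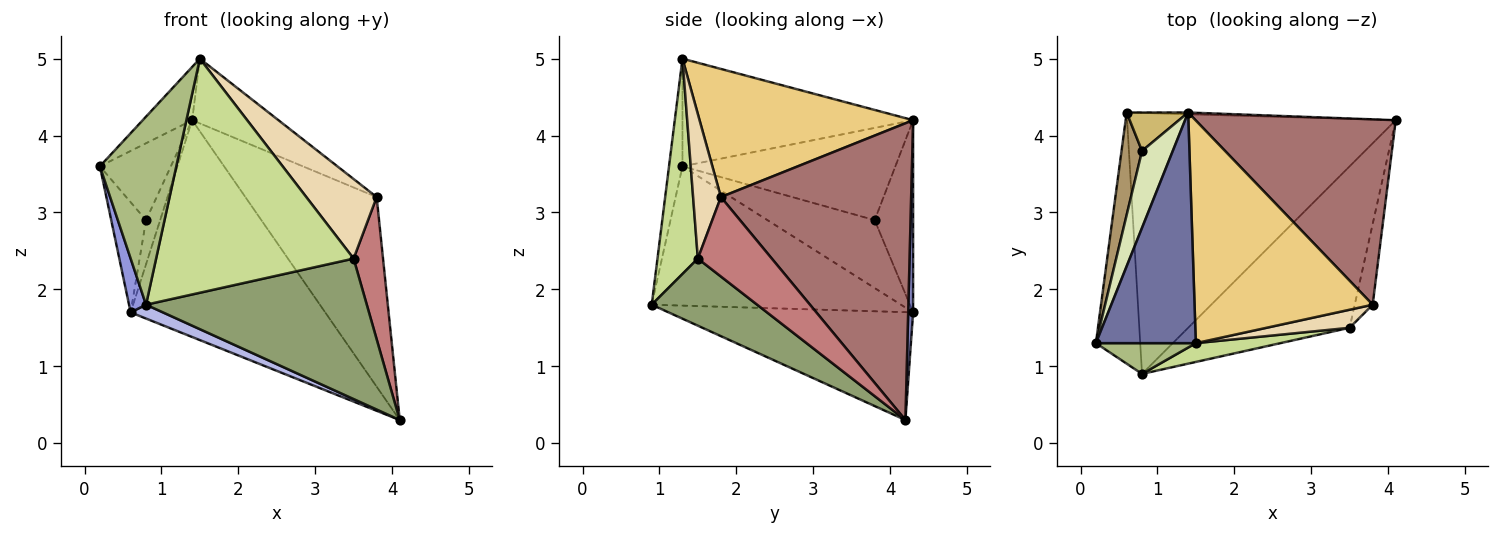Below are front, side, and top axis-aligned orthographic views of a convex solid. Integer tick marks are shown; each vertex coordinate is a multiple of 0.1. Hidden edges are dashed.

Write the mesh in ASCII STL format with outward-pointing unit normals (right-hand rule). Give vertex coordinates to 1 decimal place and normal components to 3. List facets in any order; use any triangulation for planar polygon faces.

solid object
 facet normal -0.724 0.155 0.672
  outer loop
   vertex 1.5 1.3 5.0
   vertex 1.4 4.3 4.2
   vertex 0.2 1.3 3.6
  endloop
 endfacet
 facet normal 0.025 1.000 -0.008
  outer loop
   vertex 0.6 4.3 1.7
   vertex 1.4 4.3 4.2
   vertex 4.1 4.2 0.3
  endloop
 endfacet
 facet normal -0.951 -0.065 -0.303
  outer loop
   vertex 0.8 0.9 1.8
   vertex 0.2 1.3 3.6
   vertex 0.6 4.3 1.7
  endloop
 endfacet
 facet normal -0.372 -0.049 -0.927
  outer loop
   vertex 0.8 0.9 1.8
   vertex 0.6 4.3 1.7
   vertex 4.1 4.2 0.3
  endloop
 endfacet
 facet normal 0.299 -0.626 -0.720
  outer loop
   vertex 0.8 0.9 1.8
   vertex 4.1 4.2 0.3
   vertex 3.5 1.5 2.4
  endloop
 endfacet
 facet normal -0.171 -0.972 0.159
  outer loop
   vertex 0.8 0.9 1.8
   vertex 1.5 1.3 5.0
   vertex 0.2 1.3 3.6
  endloop
 endfacet
 facet normal 0.200 -0.977 0.078
  outer loop
   vertex 0.8 0.9 1.8
   vertex 3.5 1.5 2.4
   vertex 1.5 1.3 5.0
  endloop
 endfacet
 facet normal -0.905 0.302 0.302
  outer loop
   vertex 0.8 3.8 2.9
   vertex 0.2 1.3 3.6
   vertex 1.4 4.3 4.2
  endloop
 endfacet
 facet normal -0.914 0.297 0.276
  outer loop
   vertex 0.8 3.8 2.9
   vertex 0.6 4.3 1.7
   vertex 0.2 1.3 3.6
  endloop
 endfacet
 facet normal -0.899 0.331 0.288
  outer loop
   vertex 0.8 3.8 2.9
   vertex 1.4 4.3 4.2
   vertex 0.6 4.3 1.7
  endloop
 endfacet
 facet normal 0.568 0.230 0.790
  outer loop
   vertex 3.8 1.8 3.2
   vertex 1.4 4.3 4.2
   vertex 1.5 1.3 5.0
  endloop
 endfacet
 facet normal 0.359 -0.910 0.206
  outer loop
   vertex 3.8 1.8 3.2
   vertex 1.5 1.3 5.0
   vertex 3.5 1.5 2.4
  endloop
 endfacet
 facet normal 0.720 0.497 0.485
  outer loop
   vertex 3.8 1.8 3.2
   vertex 4.1 4.2 0.3
   vertex 1.4 4.3 4.2
  endloop
 endfacet
 facet normal 0.909 -0.362 -0.205
  outer loop
   vertex 3.8 1.8 3.2
   vertex 3.5 1.5 2.4
   vertex 4.1 4.2 0.3
  endloop
 endfacet
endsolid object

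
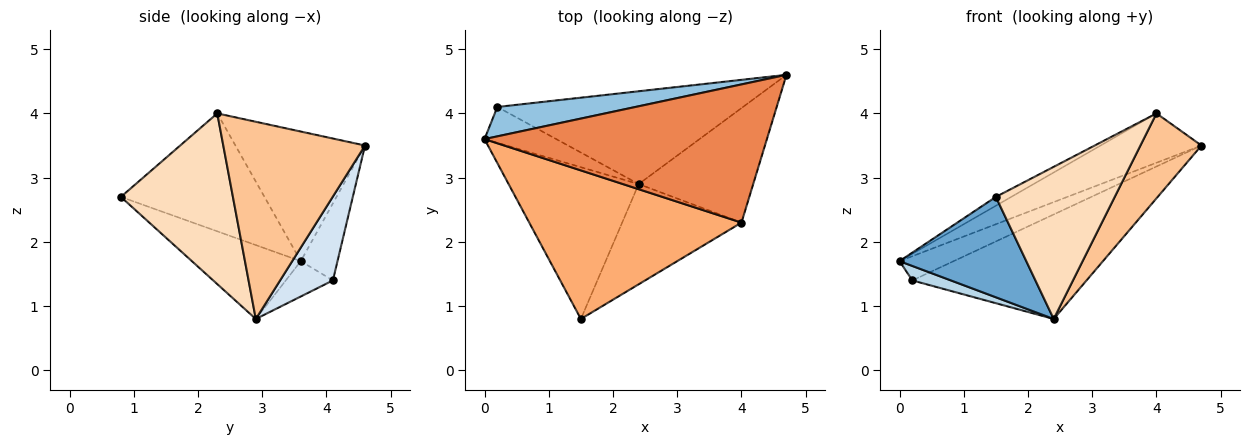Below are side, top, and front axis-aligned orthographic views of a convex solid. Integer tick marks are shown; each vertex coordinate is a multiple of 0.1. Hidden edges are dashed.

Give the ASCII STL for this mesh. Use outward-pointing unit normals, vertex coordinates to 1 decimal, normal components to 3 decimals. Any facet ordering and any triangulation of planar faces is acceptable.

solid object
 facet normal -0.428 -0.499 -0.754
  outer loop
   vertex 2.4 2.9 0.8
   vertex 1.5 0.8 2.7
   vertex 0.0 3.6 1.7
  endloop
 endfacet
 facet normal -0.396 0.584 0.709
  outer loop
   vertex 0.2 4.1 1.4
   vertex 0.0 3.6 1.7
   vertex 4.7 4.6 3.5
  endloop
 endfacet
 facet normal -0.416 -0.340 -0.844
  outer loop
   vertex 0.2 4.1 1.4
   vertex 2.4 2.9 0.8
   vertex 0.0 3.6 1.7
  endloop
 endfacet
 facet normal 0.221 0.729 -0.648
  outer loop
   vertex 0.2 4.1 1.4
   vertex 4.7 4.6 3.5
   vertex 2.4 2.9 0.8
  endloop
 endfacet
 facet normal -0.397 0.309 0.864
  outer loop
   vertex 4.0 2.3 4.0
   vertex 4.7 4.6 3.5
   vertex 0.0 3.6 1.7
  endloop
 endfacet
 facet normal -0.485 0.052 0.873
  outer loop
   vertex 4.0 2.3 4.0
   vertex 0.0 3.6 1.7
   vertex 1.5 0.8 2.7
  endloop
 endfacet
 facet normal 0.810 -0.349 -0.471
  outer loop
   vertex 4.0 2.3 4.0
   vertex 2.4 2.9 0.8
   vertex 4.7 4.6 3.5
  endloop
 endfacet
 facet normal 0.619 -0.656 -0.432
  outer loop
   vertex 4.0 2.3 4.0
   vertex 1.5 0.8 2.7
   vertex 2.4 2.9 0.8
  endloop
 endfacet
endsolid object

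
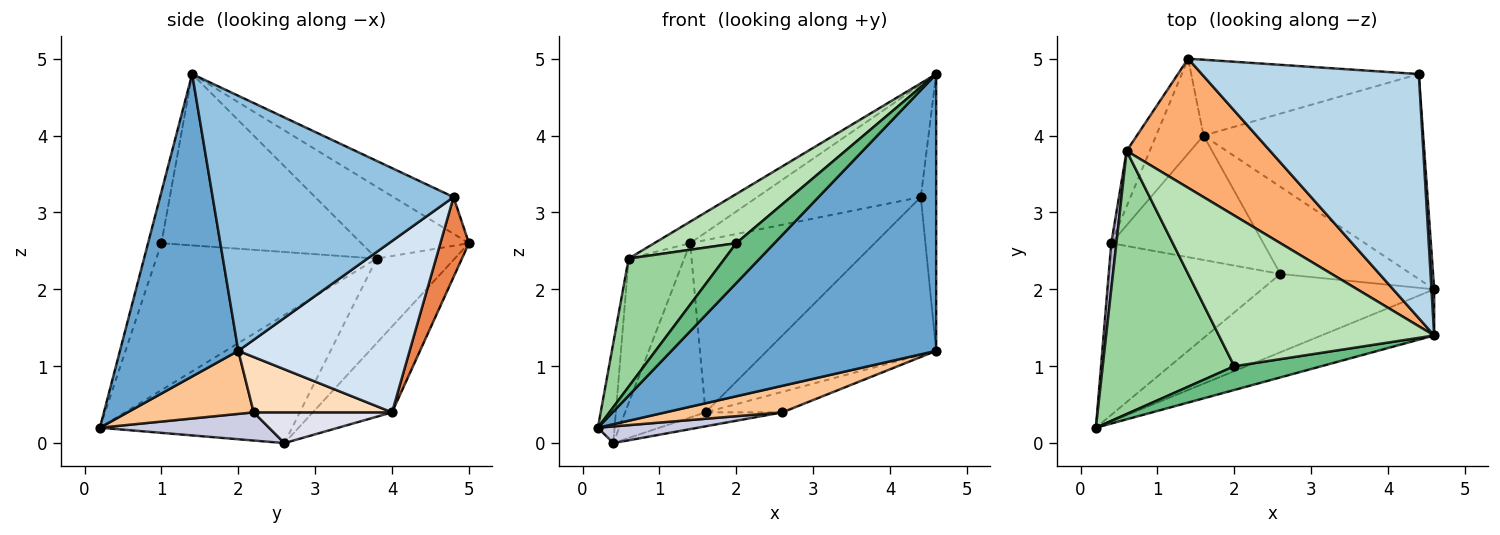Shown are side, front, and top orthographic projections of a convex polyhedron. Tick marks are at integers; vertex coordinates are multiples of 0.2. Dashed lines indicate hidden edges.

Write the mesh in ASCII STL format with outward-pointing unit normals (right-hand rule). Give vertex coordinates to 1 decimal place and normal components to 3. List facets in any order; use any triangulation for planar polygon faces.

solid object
 facet normal 0.403 -0.903 -0.150
  outer loop
   vertex 4.6 1.4 4.8
   vertex 0.2 0.2 0.2
   vertex 4.6 2.0 1.2
  endloop
 endfacet
 facet normal 0.998 0.064 0.011
  outer loop
   vertex 4.4 4.8 3.2
   vertex 4.6 1.4 4.8
   vertex 4.6 2.0 1.2
  endloop
 endfacet
 facet normal -0.152 0.414 0.898
  outer loop
   vertex 4.4 4.8 3.2
   vertex 1.4 5.0 2.6
   vertex 4.6 1.4 4.8
  endloop
 endfacet
 facet normal 0.526 0.519 -0.674
  outer loop
   vertex 1.6 4.0 0.4
   vertex 4.4 4.8 3.2
   vertex 4.6 2.0 1.2
  endloop
 endfacet
 facet normal 0.140 0.906 -0.399
  outer loop
   vertex 1.6 4.0 0.4
   vertex 1.4 5.0 2.6
   vertex 4.4 4.8 3.2
  endloop
 endfacet
 facet normal -0.442 0.147 0.885
  outer loop
   vertex 0.6 3.8 2.4
   vertex 4.6 1.4 4.8
   vertex 1.4 5.0 2.6
  endloop
 endfacet
 facet normal 0.328 -0.304 -0.895
  outer loop
   vertex 2.6 2.2 0.4
   vertex 4.6 2.0 1.2
   vertex 0.2 0.2 0.2
  endloop
 endfacet
 facet normal 0.381 0.212 -0.900
  outer loop
   vertex 2.6 2.2 0.4
   vertex 1.6 4.0 0.4
   vertex 4.6 2.0 1.2
  endloop
 endfacet
 facet normal -0.289 -0.822 0.490
  outer loop
   vertex 2.0 1.0 2.6
   vertex 0.2 0.2 0.2
   vertex 4.6 1.4 4.8
  endloop
 endfacet
 facet normal -0.709 -0.309 0.634
  outer loop
   vertex 2.0 1.0 2.6
   vertex 0.6 3.8 2.4
   vertex 0.2 0.2 0.2
  endloop
 endfacet
 facet normal -0.603 -0.248 0.758
  outer loop
   vertex 2.0 1.0 2.6
   vertex 4.6 1.4 4.8
   vertex 0.6 3.8 2.4
  endloop
 endfacet
 facet normal -0.654 0.664 -0.361
  outer loop
   vertex 0.4 2.6 0.0
   vertex 1.4 5.0 2.6
   vertex 1.6 4.0 0.4
  endloop
 endfacet
 facet normal -0.795 0.566 -0.217
  outer loop
   vertex 0.4 2.6 0.0
   vertex 0.6 3.8 2.4
   vertex 1.4 5.0 2.6
  endloop
 endfacet
 facet normal -0.995 0.086 0.040
  outer loop
   vertex 0.4 2.6 0.0
   vertex 0.2 0.2 0.2
   vertex 0.6 3.8 2.4
  endloop
 endfacet
 facet normal 0.161 -0.095 -0.982
  outer loop
   vertex 0.4 2.6 0.0
   vertex 2.6 2.2 0.4
   vertex 0.2 0.2 0.2
  endloop
 endfacet
 facet normal 0.197 0.109 -0.974
  outer loop
   vertex 0.4 2.6 0.0
   vertex 1.6 4.0 0.4
   vertex 2.6 2.2 0.4
  endloop
 endfacet
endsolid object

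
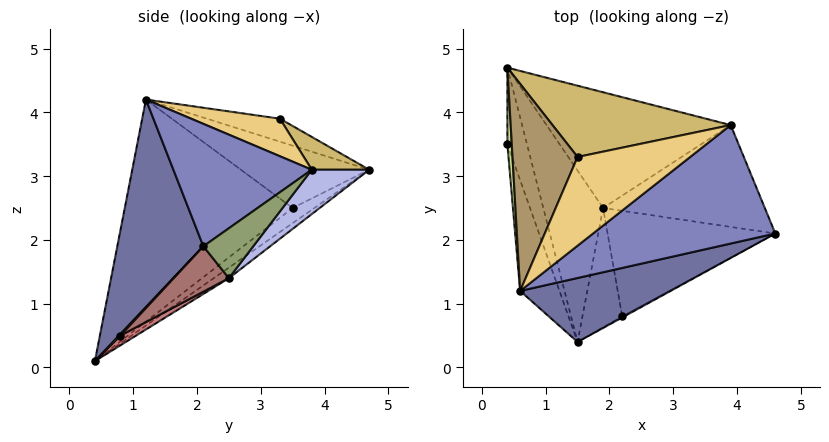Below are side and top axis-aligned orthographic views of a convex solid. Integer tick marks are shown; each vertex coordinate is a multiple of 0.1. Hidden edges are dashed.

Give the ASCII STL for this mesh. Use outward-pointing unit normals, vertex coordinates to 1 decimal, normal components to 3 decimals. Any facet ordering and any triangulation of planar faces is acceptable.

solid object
 facet normal 0.348 -0.903 0.253
  outer loop
   vertex 0.6 1.2 4.2
   vertex 1.5 0.4 0.1
   vertex 4.6 2.1 1.9
  endloop
 endfacet
 facet normal 0.525 -0.336 0.782
  outer loop
   vertex 3.9 3.8 3.1
   vertex 0.6 1.2 4.2
   vertex 4.6 2.1 1.9
  endloop
 endfacet
 facet normal -0.146 0.541 -0.828
  outer loop
   vertex 1.9 2.5 1.4
   vertex 1.5 0.4 0.1
   vertex 0.4 4.7 3.1
  endloop
 endfacet
 facet normal 0.173 0.673 -0.719
  outer loop
   vertex 1.9 2.5 1.4
   vertex 0.4 4.7 3.1
   vertex 3.9 3.8 3.1
  endloop
 endfacet
 facet normal 0.231 0.623 -0.748
  outer loop
   vertex 1.9 2.5 1.4
   vertex 3.9 3.8 3.1
   vertex 4.6 2.1 1.9
  endloop
 endfacet
 facet normal -0.569 0.368 -0.736
  outer loop
   vertex 0.4 3.5 2.5
   vertex 0.4 4.7 3.1
   vertex 1.5 0.4 0.1
  endloop
 endfacet
 facet normal -0.997 -0.035 0.070
  outer loop
   vertex 0.4 3.5 2.5
   vertex 0.6 1.2 4.2
   vertex 0.4 4.7 3.1
  endloop
 endfacet
 facet normal -0.963 -0.210 -0.170
  outer loop
   vertex 0.4 3.5 2.5
   vertex 1.5 0.4 0.1
   vertex 0.6 1.2 4.2
  endloop
 endfacet
 facet normal -0.321 0.267 0.909
  outer loop
   vertex 1.5 3.3 3.9
   vertex 0.4 4.7 3.1
   vertex 0.6 1.2 4.2
  endloop
 endfacet
 facet normal 0.148 0.576 0.804
  outer loop
   vertex 1.5 3.3 3.9
   vertex 3.9 3.8 3.1
   vertex 0.4 4.7 3.1
  endloop
 endfacet
 facet normal 0.316 0.000 0.949
  outer loop
   vertex 1.5 3.3 3.9
   vertex 0.6 1.2 4.2
   vertex 3.9 3.8 3.1
  endloop
 endfacet
 facet normal 0.596 -0.298 -0.745
  outer loop
   vertex 2.2 0.8 0.5
   vertex 4.6 2.1 1.9
   vertex 1.5 0.4 0.1
  endloop
 endfacet
 facet normal 0.228 0.487 -0.843
  outer loop
   vertex 2.2 0.8 0.5
   vertex 1.9 2.5 1.4
   vertex 4.6 2.1 1.9
  endloop
 endfacet
 facet normal 0.207 0.486 -0.849
  outer loop
   vertex 2.2 0.8 0.5
   vertex 1.5 0.4 0.1
   vertex 1.9 2.5 1.4
  endloop
 endfacet
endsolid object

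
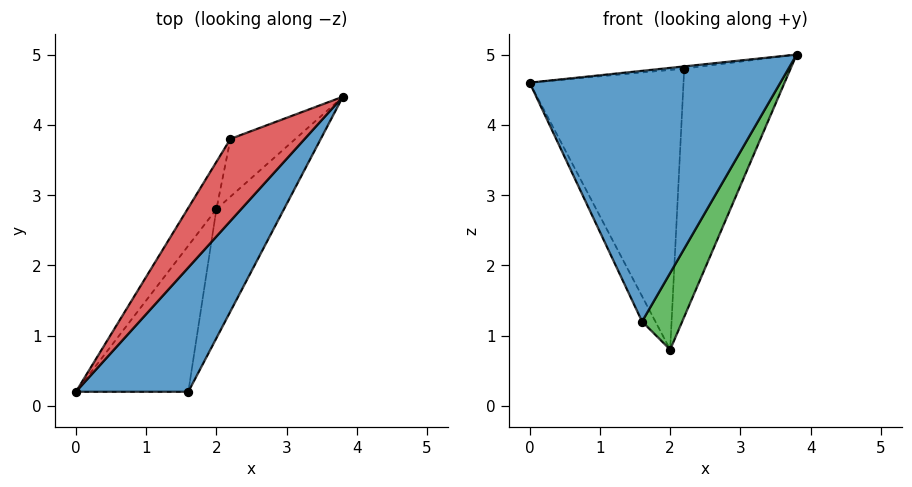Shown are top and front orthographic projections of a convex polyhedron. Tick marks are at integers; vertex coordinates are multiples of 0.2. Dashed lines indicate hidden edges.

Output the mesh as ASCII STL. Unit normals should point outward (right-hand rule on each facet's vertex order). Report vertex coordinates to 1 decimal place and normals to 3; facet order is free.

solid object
 facet normal 0.686 -0.652 0.323
  outer loop
   vertex 1.6 0.2 1.2
   vertex 3.8 4.4 5.0
   vertex 0.0 0.2 4.6
  endloop
 endfacet
 facet normal -0.902 0.073 -0.425
  outer loop
   vertex 2.0 2.8 0.8
   vertex 1.6 0.2 1.2
   vertex 0.0 0.2 4.6
  endloop
 endfacet
 facet normal 0.926 -0.192 -0.324
  outer loop
   vertex 2.0 2.8 0.8
   vertex 3.8 4.4 5.0
   vertex 1.6 0.2 1.2
  endloop
 endfacet
 facet normal -0.134 0.027 0.991
  outer loop
   vertex 2.2 3.8 4.8
   vertex 0.0 0.2 4.6
   vertex 3.8 4.4 5.0
  endloop
 endfacet
 facet normal -0.848 0.523 -0.088
  outer loop
   vertex 2.2 3.8 4.8
   vertex 2.0 2.8 0.8
   vertex 0.0 0.2 4.6
  endloop
 endfacet
 facet normal -0.319 0.923 -0.215
  outer loop
   vertex 2.2 3.8 4.8
   vertex 3.8 4.4 5.0
   vertex 2.0 2.8 0.8
  endloop
 endfacet
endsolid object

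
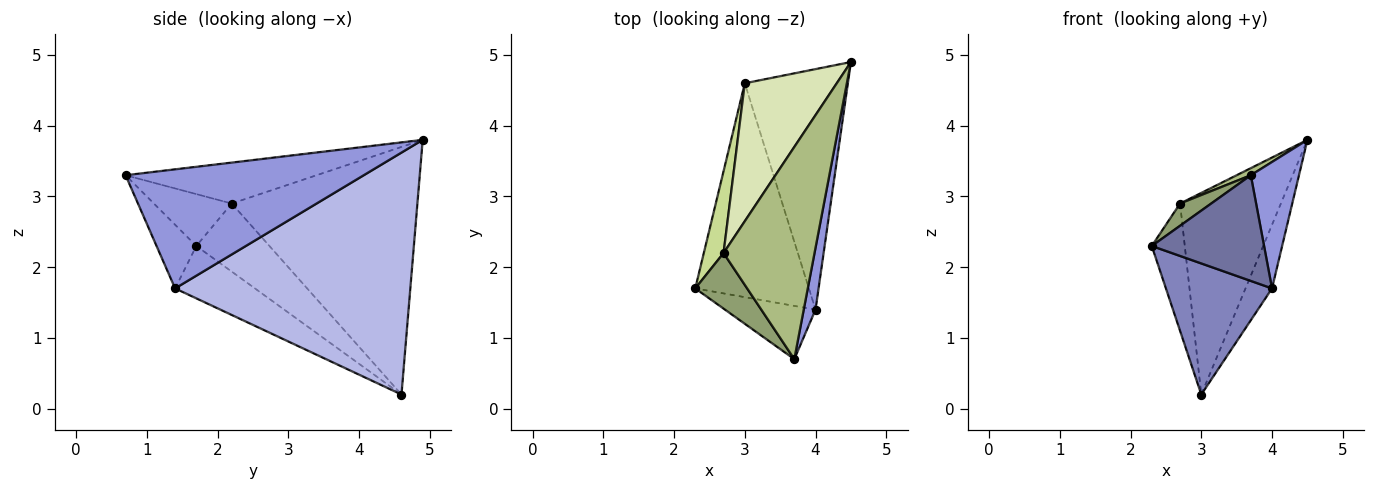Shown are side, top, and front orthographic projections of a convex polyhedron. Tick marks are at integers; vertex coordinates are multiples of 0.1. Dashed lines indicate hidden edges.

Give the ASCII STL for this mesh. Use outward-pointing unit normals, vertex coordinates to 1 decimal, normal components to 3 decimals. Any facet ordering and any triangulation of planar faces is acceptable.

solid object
 facet normal -0.302 -0.851 -0.429
  outer loop
   vertex 4.0 1.4 1.7
   vertex 3.7 0.7 3.3
   vertex 2.3 1.7 2.3
  endloop
 endfacet
 facet normal -0.366 -0.486 -0.794
  outer loop
   vertex 4.0 1.4 1.7
   vertex 2.3 1.7 2.3
   vertex 3.0 4.6 0.2
  endloop
 endfacet
 facet normal 0.976 -0.197 0.097
  outer loop
   vertex 4.0 1.4 1.7
   vertex 4.5 4.9 3.8
   vertex 3.7 0.7 3.3
  endloop
 endfacet
 facet normal 0.915 0.103 -0.390
  outer loop
   vertex 4.0 1.4 1.7
   vertex 3.0 4.6 0.2
   vertex 4.5 4.9 3.8
  endloop
 endfacet
 facet normal -0.680 -0.272 0.680
  outer loop
   vertex 2.7 2.2 2.9
   vertex 2.3 1.7 2.3
   vertex 3.7 0.7 3.3
  endloop
 endfacet
 facet normal -0.410 -0.030 0.912
  outer loop
   vertex 2.7 2.2 2.9
   vertex 3.7 0.7 3.3
   vertex 4.5 4.9 3.8
  endloop
 endfacet
 facet normal -0.881 0.398 0.256
  outer loop
   vertex 2.7 2.2 2.9
   vertex 3.0 4.6 0.2
   vertex 2.3 1.7 2.3
  endloop
 endfacet
 facet normal -0.835 0.454 0.310
  outer loop
   vertex 2.7 2.2 2.9
   vertex 4.5 4.9 3.8
   vertex 3.0 4.6 0.2
  endloop
 endfacet
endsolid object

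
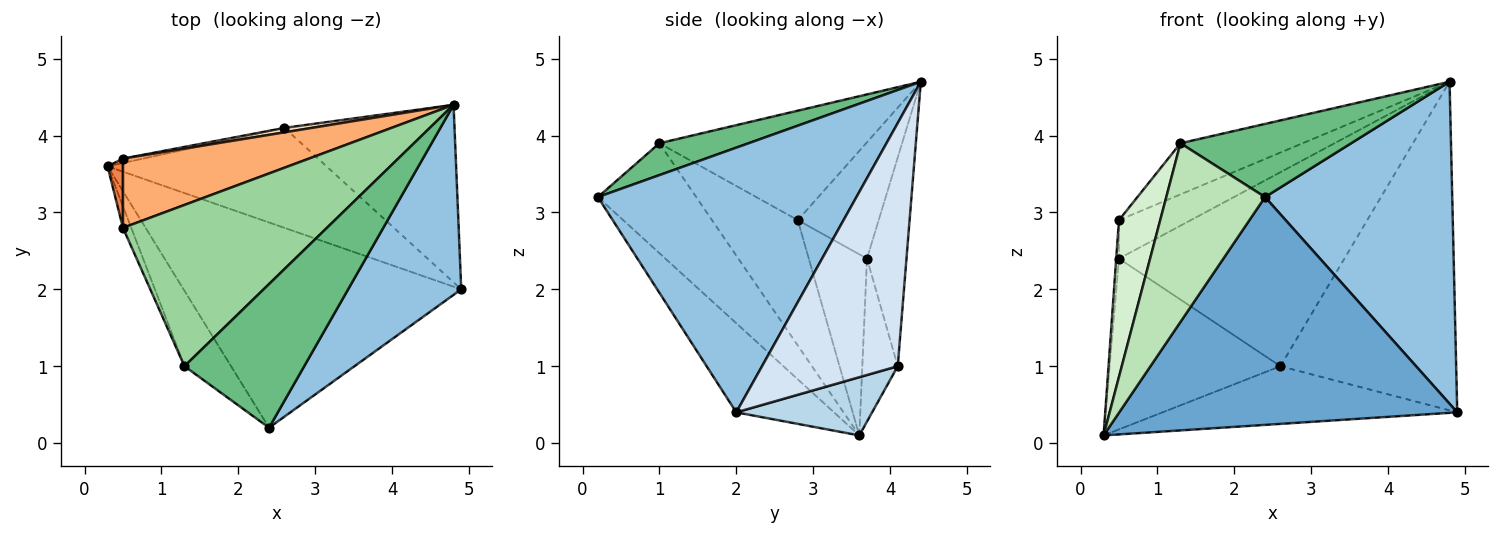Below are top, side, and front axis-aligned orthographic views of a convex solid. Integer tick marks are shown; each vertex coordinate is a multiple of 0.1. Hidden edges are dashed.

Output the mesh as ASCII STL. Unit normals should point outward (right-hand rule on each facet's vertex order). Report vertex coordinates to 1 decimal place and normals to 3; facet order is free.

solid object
 facet normal -0.210 -0.726 -0.654
  outer loop
   vertex 2.4 0.2 3.2
   vertex 0.3 3.6 0.1
   vertex 4.9 2.0 0.4
  endloop
 endfacet
 facet normal 0.765 -0.554 0.327
  outer loop
   vertex 4.8 4.4 4.7
   vertex 2.4 0.2 3.2
   vertex 4.9 2.0 0.4
  endloop
 endfacet
 facet normal 0.224 0.487 -0.844
  outer loop
   vertex 2.6 4.1 1.0
   vertex 4.9 2.0 0.4
   vertex 0.3 3.6 0.1
  endloop
 endfacet
 facet normal 0.562 0.728 -0.393
  outer loop
   vertex 2.6 4.1 1.0
   vertex 4.8 4.4 4.7
   vertex 4.9 2.0 0.4
  endloop
 endfacet
 facet normal -0.995 0.047 0.085
  outer loop
   vertex 0.5 3.7 2.4
   vertex 0.3 3.6 0.1
   vertex 0.5 2.8 2.9
  endloop
 endfacet
 facet normal -0.480 0.426 0.767
  outer loop
   vertex 0.5 3.7 2.4
   vertex 0.5 2.8 2.9
   vertex 4.8 4.4 4.7
  endloop
 endfacet
 facet normal -0.203 0.979 -0.025
  outer loop
   vertex 0.5 3.7 2.4
   vertex 2.6 4.1 1.0
   vertex 0.3 3.6 0.1
  endloop
 endfacet
 facet normal -0.172 0.985 0.023
  outer loop
   vertex 0.5 3.7 2.4
   vertex 4.8 4.4 4.7
   vertex 2.6 4.1 1.0
  endloop
 endfacet
 facet normal 0.231 -0.442 0.867
  outer loop
   vertex 1.3 1.0 3.9
   vertex 2.4 0.2 3.2
   vertex 4.8 4.4 4.7
  endloop
 endfacet
 facet normal -0.455 0.269 0.849
  outer loop
   vertex 1.3 1.0 3.9
   vertex 4.8 4.4 4.7
   vertex 0.5 2.8 2.9
  endloop
 endfacet
 facet normal -0.676 -0.679 -0.287
  outer loop
   vertex 1.3 1.0 3.9
   vertex 0.3 3.6 0.1
   vertex 2.4 0.2 3.2
  endloop
 endfacet
 facet normal -0.900 -0.433 -0.059
  outer loop
   vertex 1.3 1.0 3.9
   vertex 0.5 2.8 2.9
   vertex 0.3 3.6 0.1
  endloop
 endfacet
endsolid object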